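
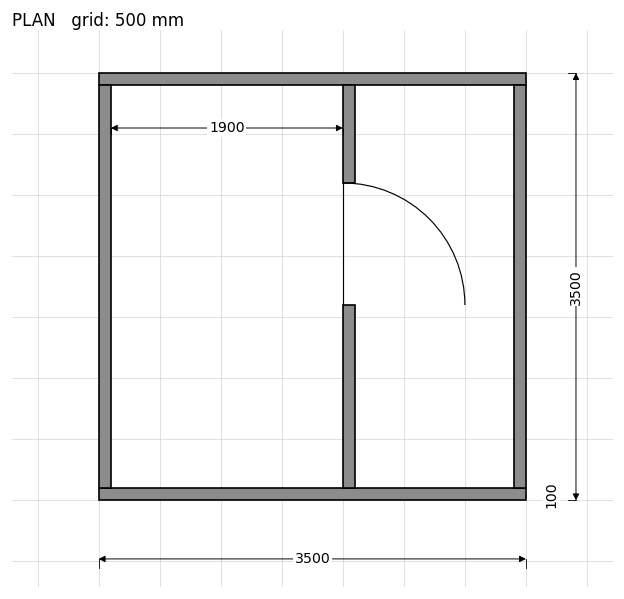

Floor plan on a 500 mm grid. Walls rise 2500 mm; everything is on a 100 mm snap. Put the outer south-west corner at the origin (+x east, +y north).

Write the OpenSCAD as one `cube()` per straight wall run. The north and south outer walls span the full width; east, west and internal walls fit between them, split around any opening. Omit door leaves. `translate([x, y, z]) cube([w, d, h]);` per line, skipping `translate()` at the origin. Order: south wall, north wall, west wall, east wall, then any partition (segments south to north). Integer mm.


cube([3500, 100, 2500]);
translate([0, 3400, 0]) cube([3500, 100, 2500]);
translate([0, 100, 0]) cube([100, 3300, 2500]);
translate([3400, 100, 0]) cube([100, 3300, 2500]);
translate([2000, 100, 0]) cube([100, 1500, 2500]);
translate([2000, 2600, 0]) cube([100, 800, 2500]);


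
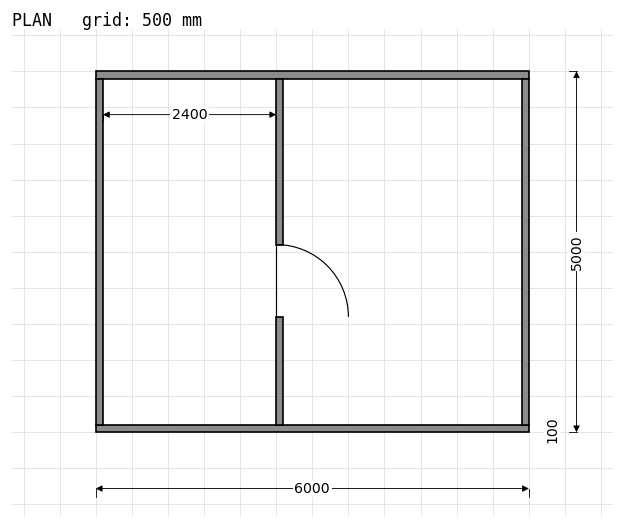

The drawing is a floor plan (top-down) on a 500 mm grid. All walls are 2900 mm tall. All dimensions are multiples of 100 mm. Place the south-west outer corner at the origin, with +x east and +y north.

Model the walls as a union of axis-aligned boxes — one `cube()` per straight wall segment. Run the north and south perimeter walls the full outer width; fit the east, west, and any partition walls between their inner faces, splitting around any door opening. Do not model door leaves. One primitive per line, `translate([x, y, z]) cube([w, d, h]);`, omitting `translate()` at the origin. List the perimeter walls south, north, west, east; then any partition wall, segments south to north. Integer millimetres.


cube([6000, 100, 2900]);
translate([0, 4900, 0]) cube([6000, 100, 2900]);
translate([0, 100, 0]) cube([100, 4800, 2900]);
translate([5900, 100, 0]) cube([100, 4800, 2900]);
translate([2500, 100, 0]) cube([100, 1500, 2900]);
translate([2500, 2600, 0]) cube([100, 2300, 2900]);


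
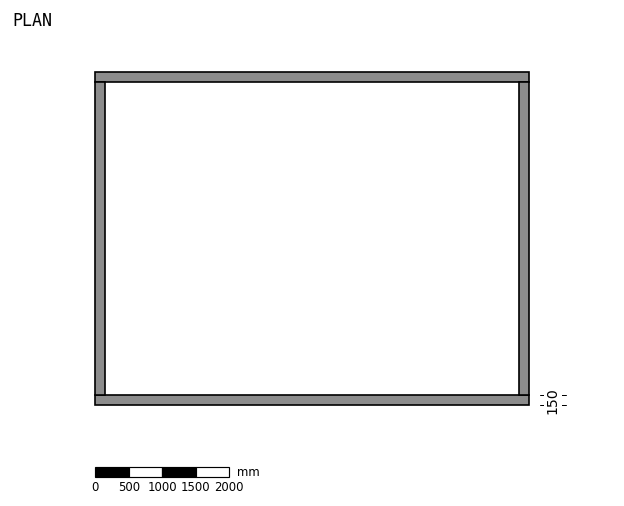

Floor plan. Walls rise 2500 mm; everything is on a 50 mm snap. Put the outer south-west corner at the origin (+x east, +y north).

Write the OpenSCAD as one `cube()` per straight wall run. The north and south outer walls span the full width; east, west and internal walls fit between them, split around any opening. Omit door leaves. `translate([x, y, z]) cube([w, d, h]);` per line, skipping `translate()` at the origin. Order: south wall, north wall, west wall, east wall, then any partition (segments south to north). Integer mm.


cube([6500, 150, 2500]);
translate([0, 4850, 0]) cube([6500, 150, 2500]);
translate([0, 150, 0]) cube([150, 4700, 2500]);
translate([6350, 150, 0]) cube([150, 4700, 2500]);


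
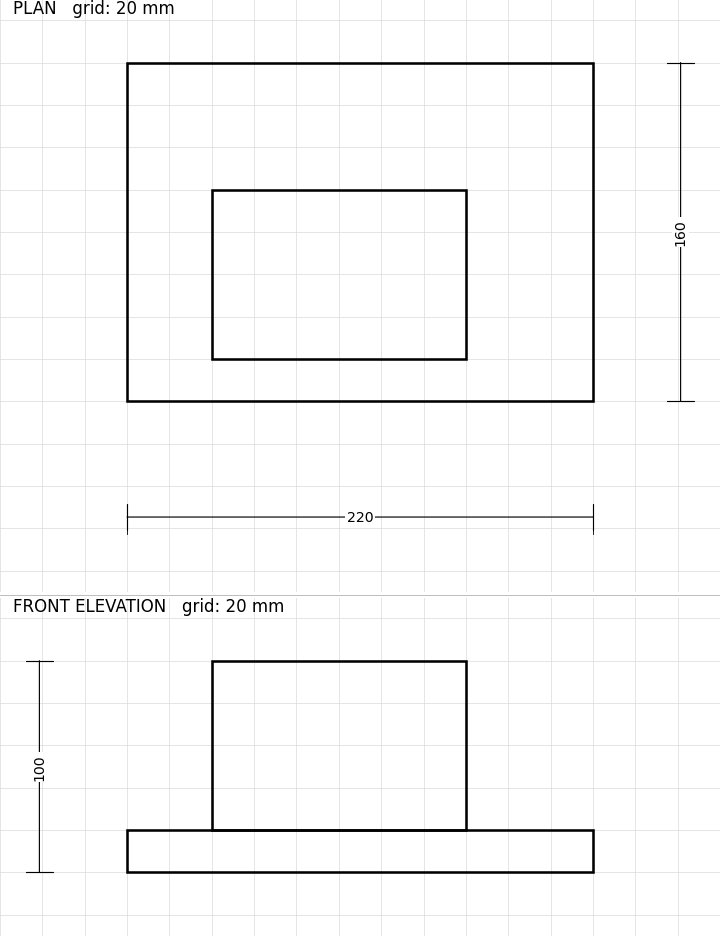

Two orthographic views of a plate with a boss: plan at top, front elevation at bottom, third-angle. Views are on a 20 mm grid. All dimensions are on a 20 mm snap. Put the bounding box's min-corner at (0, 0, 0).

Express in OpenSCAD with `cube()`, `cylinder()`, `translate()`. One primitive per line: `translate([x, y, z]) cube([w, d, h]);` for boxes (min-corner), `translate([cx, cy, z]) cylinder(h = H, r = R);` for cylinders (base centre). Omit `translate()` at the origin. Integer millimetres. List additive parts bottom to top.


cube([220, 160, 20]);
translate([40, 20, 20]) cube([120, 80, 80]);


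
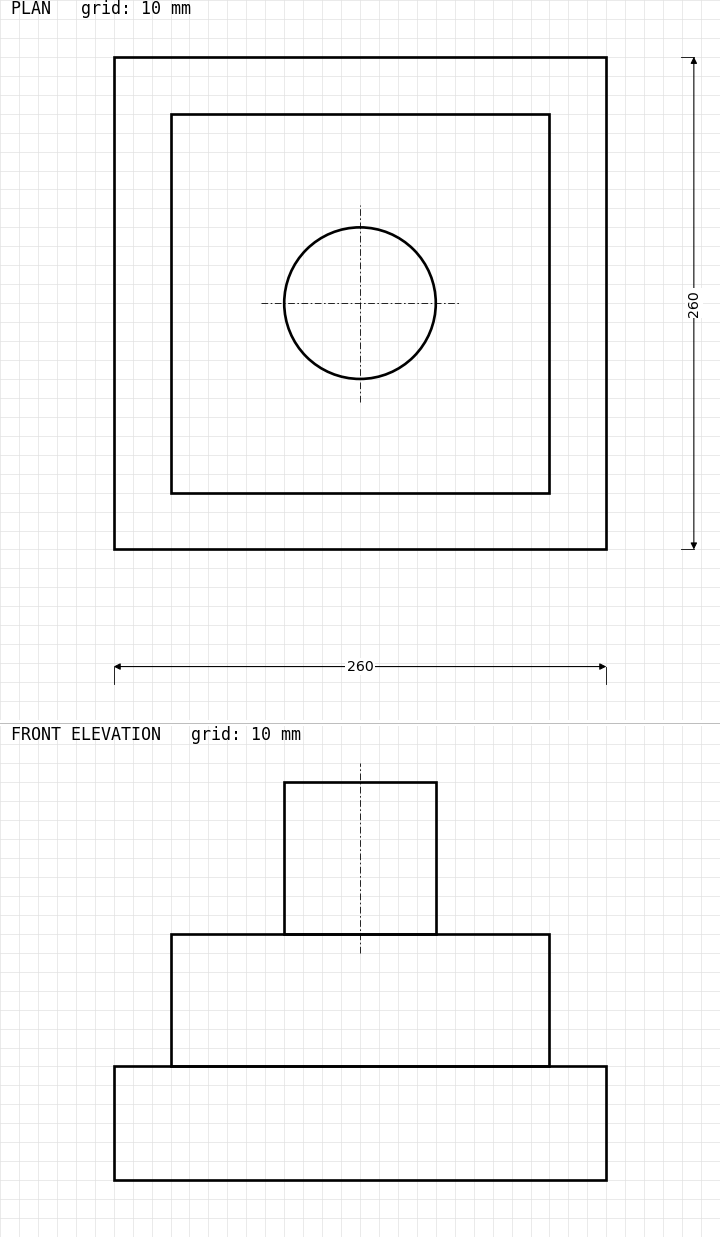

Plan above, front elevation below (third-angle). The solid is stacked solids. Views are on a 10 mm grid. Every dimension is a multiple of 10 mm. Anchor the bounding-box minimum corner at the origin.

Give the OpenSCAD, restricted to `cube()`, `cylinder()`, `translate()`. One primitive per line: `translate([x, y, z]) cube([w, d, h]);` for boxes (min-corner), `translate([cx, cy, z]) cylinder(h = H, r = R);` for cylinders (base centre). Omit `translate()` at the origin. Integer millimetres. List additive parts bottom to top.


cube([260, 260, 60]);
translate([30, 30, 60]) cube([200, 200, 70]);
translate([130, 130, 130]) cylinder(h = 80, r = 40);


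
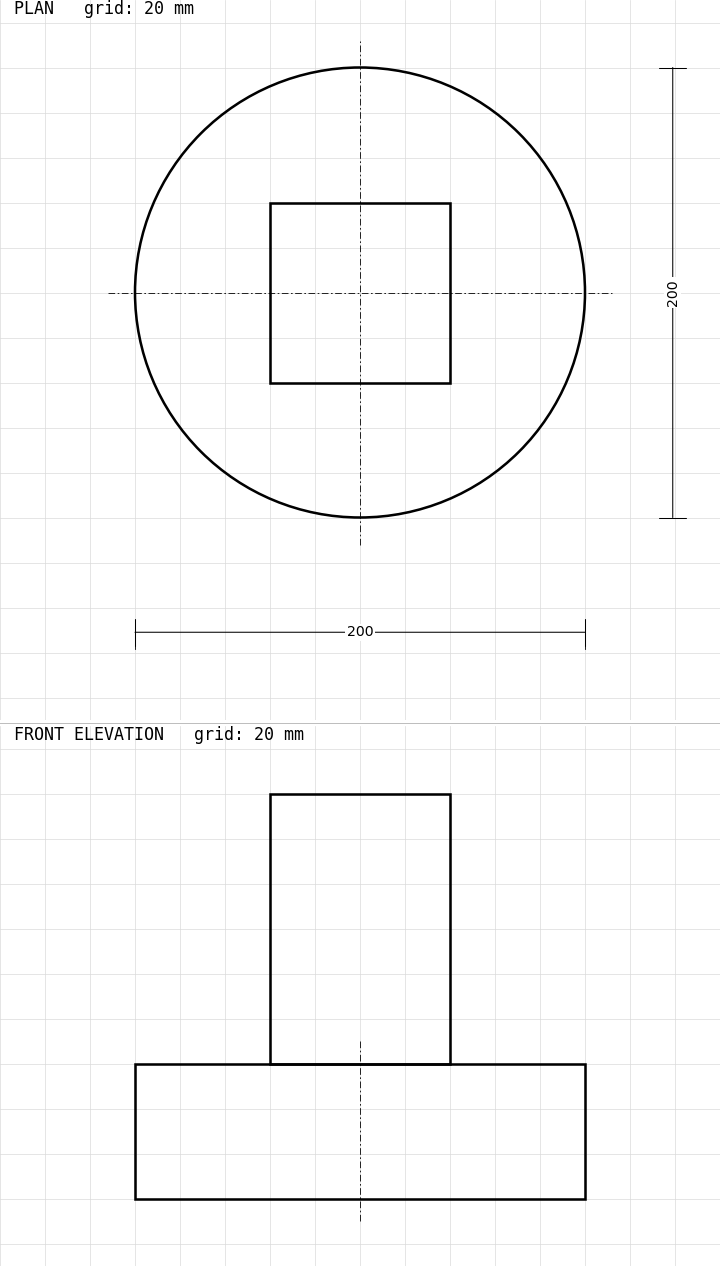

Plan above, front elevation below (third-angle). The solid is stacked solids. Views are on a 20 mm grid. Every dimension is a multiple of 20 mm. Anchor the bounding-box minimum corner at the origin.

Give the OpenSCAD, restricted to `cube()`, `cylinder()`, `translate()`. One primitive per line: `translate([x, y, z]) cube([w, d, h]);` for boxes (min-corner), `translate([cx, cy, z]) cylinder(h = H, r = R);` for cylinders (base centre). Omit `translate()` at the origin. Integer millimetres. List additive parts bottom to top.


translate([100, 100, 0]) cylinder(h = 60, r = 100);
translate([60, 60, 60]) cube([80, 80, 120]);


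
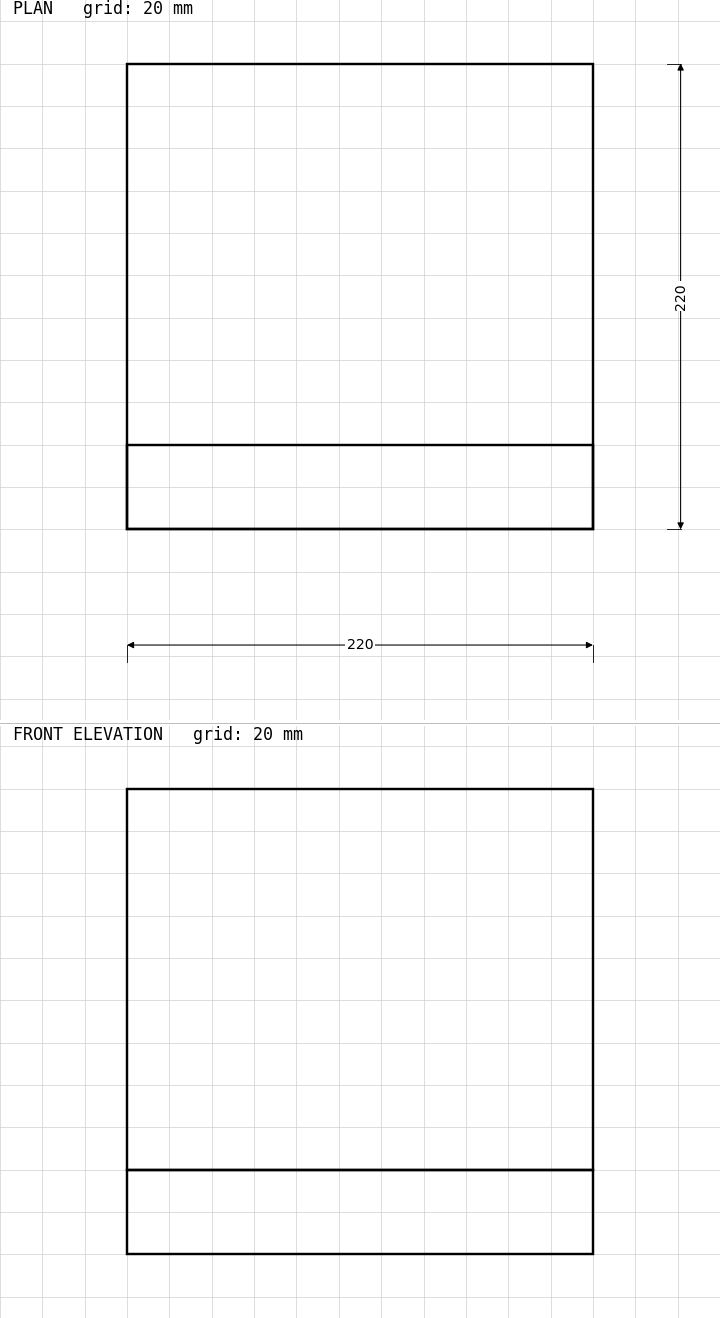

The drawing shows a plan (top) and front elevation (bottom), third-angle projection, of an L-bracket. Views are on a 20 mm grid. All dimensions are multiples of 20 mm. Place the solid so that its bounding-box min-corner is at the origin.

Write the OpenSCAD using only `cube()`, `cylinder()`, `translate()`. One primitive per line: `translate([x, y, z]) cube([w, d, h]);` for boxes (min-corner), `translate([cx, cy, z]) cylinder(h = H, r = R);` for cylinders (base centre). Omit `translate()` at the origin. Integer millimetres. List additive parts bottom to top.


cube([220, 220, 40]);
translate([0, 0, 40]) cube([220, 40, 180]);


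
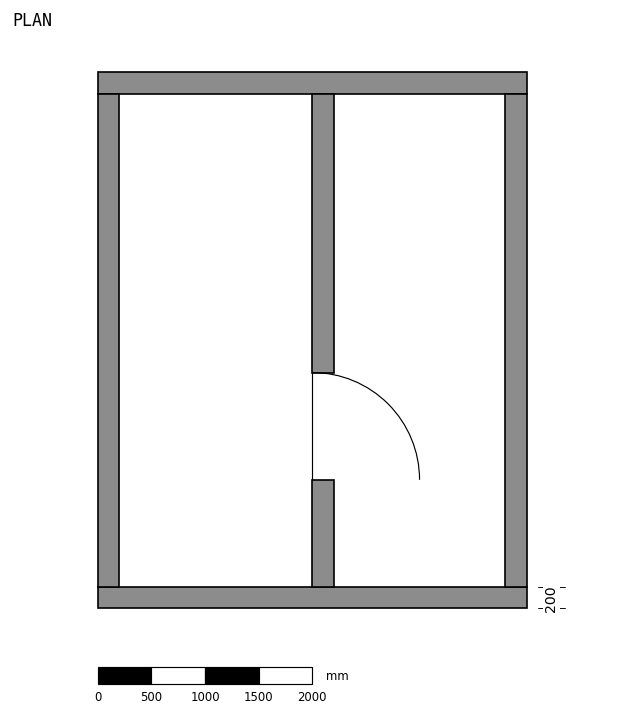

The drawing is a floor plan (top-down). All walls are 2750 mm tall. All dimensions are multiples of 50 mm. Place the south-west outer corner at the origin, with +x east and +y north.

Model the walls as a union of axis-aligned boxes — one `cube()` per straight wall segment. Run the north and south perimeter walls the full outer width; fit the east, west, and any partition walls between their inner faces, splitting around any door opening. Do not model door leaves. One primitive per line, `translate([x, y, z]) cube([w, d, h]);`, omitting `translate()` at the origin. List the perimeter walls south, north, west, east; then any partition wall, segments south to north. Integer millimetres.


cube([4000, 200, 2750]);
translate([0, 4800, 0]) cube([4000, 200, 2750]);
translate([0, 200, 0]) cube([200, 4600, 2750]);
translate([3800, 200, 0]) cube([200, 4600, 2750]);
translate([2000, 200, 0]) cube([200, 1000, 2750]);
translate([2000, 2200, 0]) cube([200, 2600, 2750]);


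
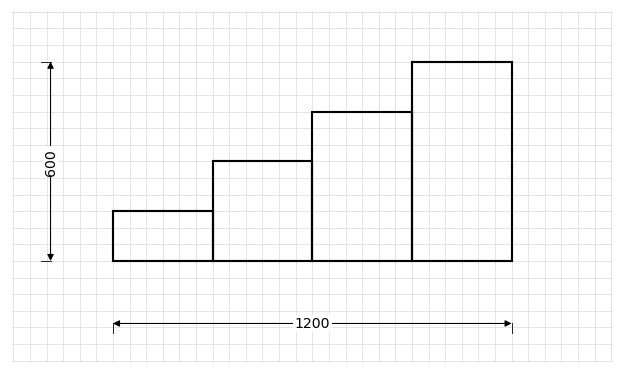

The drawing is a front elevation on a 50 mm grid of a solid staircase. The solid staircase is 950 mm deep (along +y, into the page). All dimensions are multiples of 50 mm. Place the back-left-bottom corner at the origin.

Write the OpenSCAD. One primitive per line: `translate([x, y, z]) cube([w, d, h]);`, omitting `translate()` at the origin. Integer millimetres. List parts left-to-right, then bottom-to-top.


cube([300, 950, 150]);
translate([300, 0, 0]) cube([300, 950, 300]);
translate([600, 0, 0]) cube([300, 950, 450]);
translate([900, 0, 0]) cube([300, 950, 600]);


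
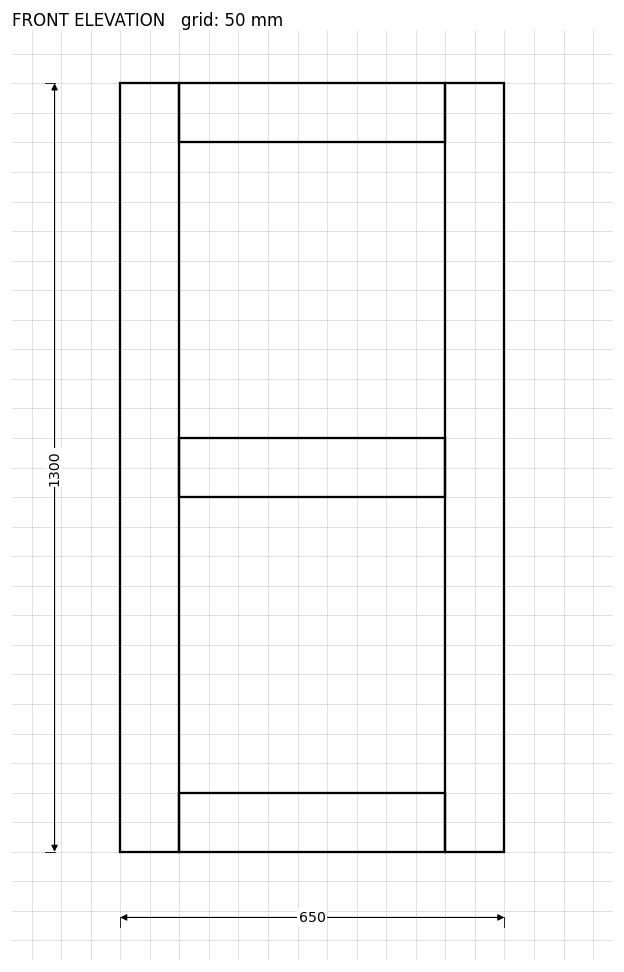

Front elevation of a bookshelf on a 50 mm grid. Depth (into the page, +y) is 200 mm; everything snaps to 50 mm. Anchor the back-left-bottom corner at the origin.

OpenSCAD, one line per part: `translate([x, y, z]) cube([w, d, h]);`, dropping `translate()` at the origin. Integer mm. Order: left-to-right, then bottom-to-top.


cube([100, 200, 1300]);
translate([100, 0, 0]) cube([450, 200, 100]);
translate([100, 0, 600]) cube([450, 200, 100]);
translate([100, 0, 1200]) cube([450, 200, 100]);
translate([550, 0, 0]) cube([100, 200, 1300]);


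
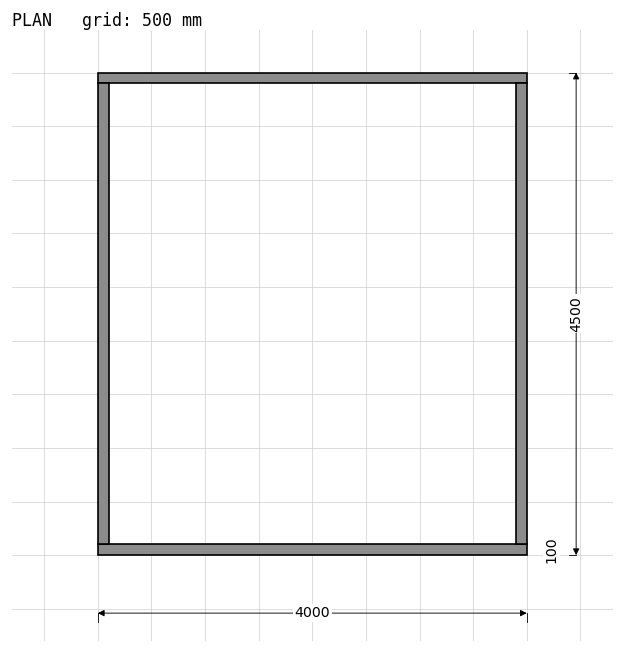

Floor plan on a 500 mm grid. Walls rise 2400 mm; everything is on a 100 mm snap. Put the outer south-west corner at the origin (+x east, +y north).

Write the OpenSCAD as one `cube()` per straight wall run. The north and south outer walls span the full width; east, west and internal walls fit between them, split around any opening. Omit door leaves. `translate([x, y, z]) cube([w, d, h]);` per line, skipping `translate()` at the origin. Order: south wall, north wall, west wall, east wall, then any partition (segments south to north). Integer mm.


cube([4000, 100, 2400]);
translate([0, 4400, 0]) cube([4000, 100, 2400]);
translate([0, 100, 0]) cube([100, 4300, 2400]);
translate([3900, 100, 0]) cube([100, 4300, 2400]);


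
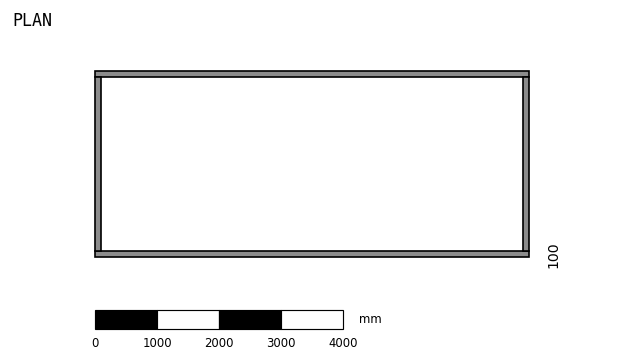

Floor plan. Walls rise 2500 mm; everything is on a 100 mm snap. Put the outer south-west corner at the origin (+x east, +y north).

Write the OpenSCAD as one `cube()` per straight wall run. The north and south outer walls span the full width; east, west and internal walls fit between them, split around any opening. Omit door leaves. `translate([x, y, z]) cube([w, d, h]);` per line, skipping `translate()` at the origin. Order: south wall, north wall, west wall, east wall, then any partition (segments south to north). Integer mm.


cube([7000, 100, 2500]);
translate([0, 2900, 0]) cube([7000, 100, 2500]);
translate([0, 100, 0]) cube([100, 2800, 2500]);
translate([6900, 100, 0]) cube([100, 2800, 2500]);


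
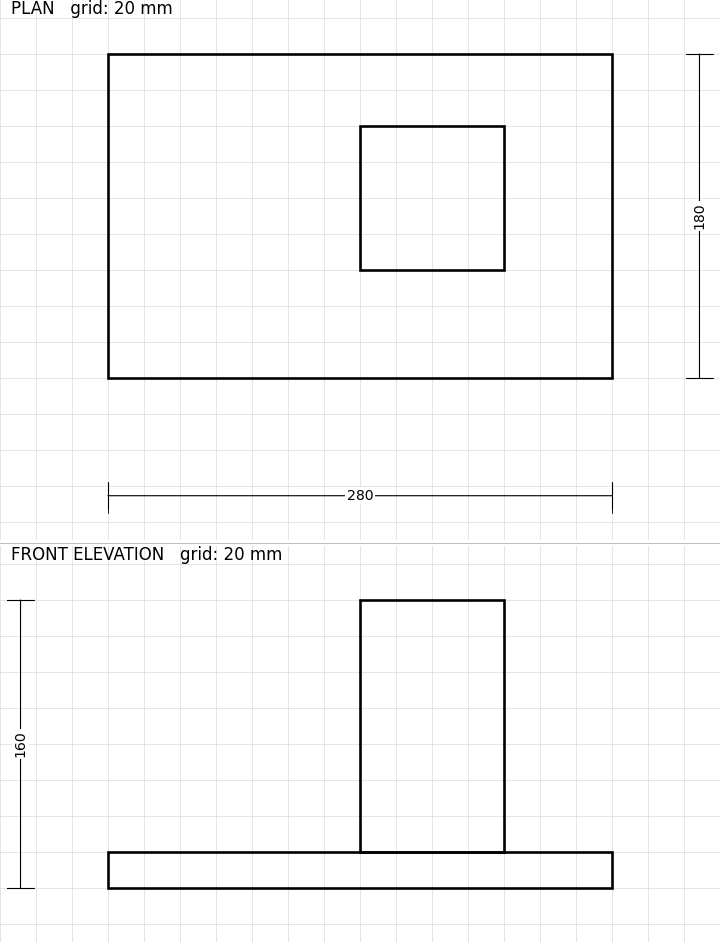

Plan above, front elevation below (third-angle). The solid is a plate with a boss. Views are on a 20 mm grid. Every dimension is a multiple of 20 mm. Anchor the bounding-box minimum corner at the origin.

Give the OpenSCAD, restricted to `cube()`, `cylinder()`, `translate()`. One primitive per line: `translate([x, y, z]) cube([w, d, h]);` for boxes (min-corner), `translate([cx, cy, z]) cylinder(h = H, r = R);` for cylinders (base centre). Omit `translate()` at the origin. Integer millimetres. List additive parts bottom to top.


cube([280, 180, 20]);
translate([140, 60, 20]) cube([80, 80, 140]);


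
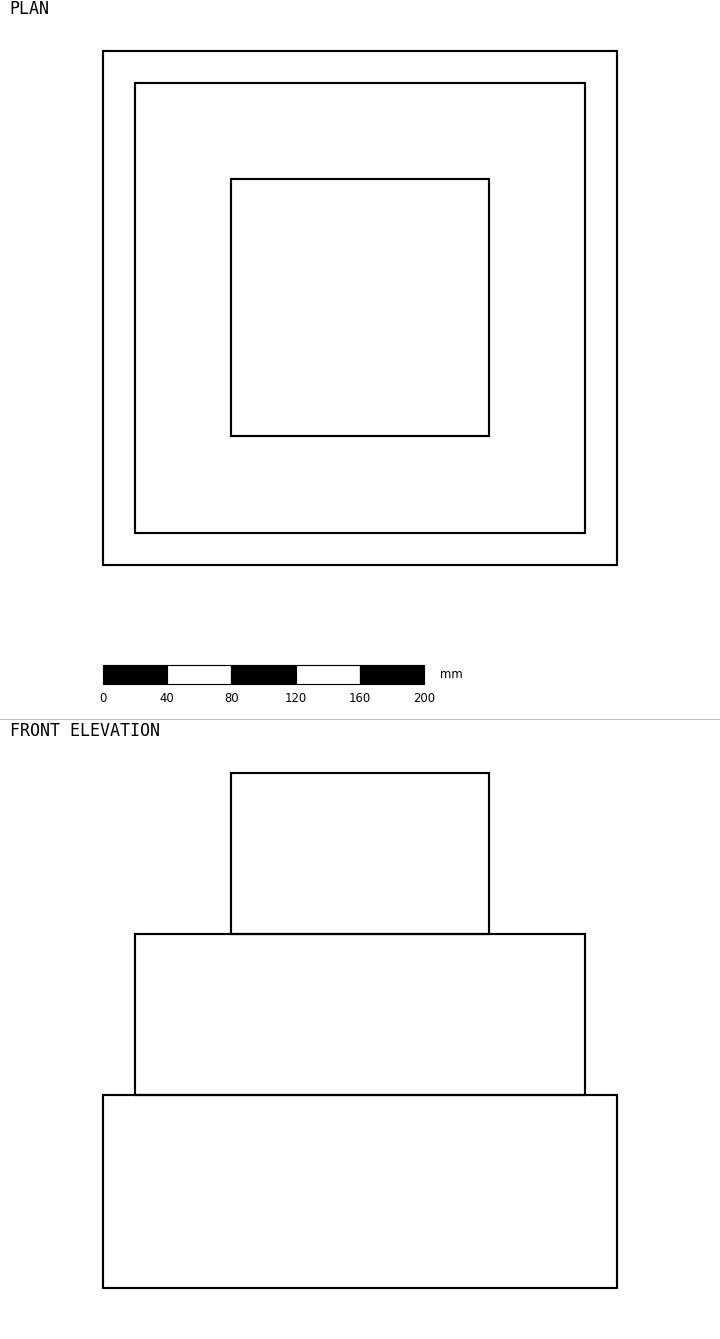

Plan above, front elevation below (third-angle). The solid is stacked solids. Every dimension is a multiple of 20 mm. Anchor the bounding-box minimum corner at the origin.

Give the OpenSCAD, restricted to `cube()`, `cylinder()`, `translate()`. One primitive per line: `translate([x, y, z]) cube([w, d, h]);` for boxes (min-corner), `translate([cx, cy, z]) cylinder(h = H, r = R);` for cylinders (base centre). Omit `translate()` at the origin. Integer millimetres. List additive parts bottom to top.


cube([320, 320, 120]);
translate([20, 20, 120]) cube([280, 280, 100]);
translate([80, 80, 220]) cube([160, 160, 100]);


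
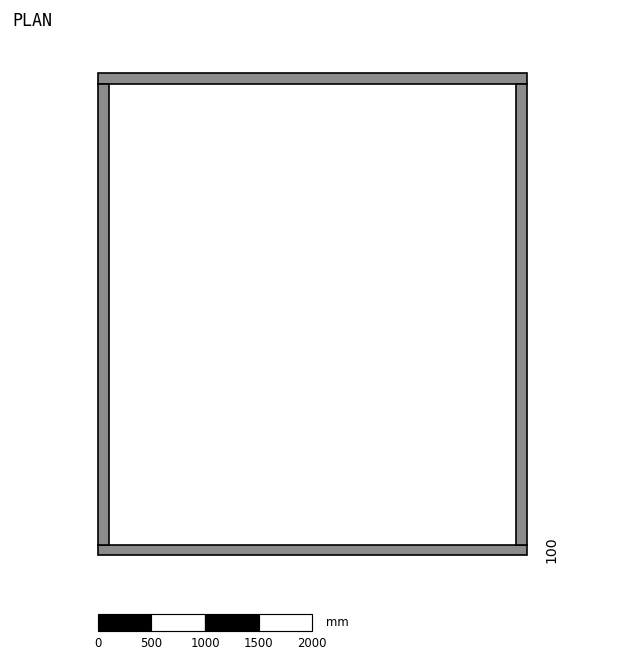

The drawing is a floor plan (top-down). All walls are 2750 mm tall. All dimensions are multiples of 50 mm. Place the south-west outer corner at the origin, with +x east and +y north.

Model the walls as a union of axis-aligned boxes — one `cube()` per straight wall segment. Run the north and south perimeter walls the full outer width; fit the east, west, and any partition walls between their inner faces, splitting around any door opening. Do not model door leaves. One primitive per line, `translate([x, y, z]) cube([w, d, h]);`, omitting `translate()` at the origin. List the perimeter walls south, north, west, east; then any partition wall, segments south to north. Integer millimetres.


cube([4000, 100, 2750]);
translate([0, 4400, 0]) cube([4000, 100, 2750]);
translate([0, 100, 0]) cube([100, 4300, 2750]);
translate([3900, 100, 0]) cube([100, 4300, 2750]);


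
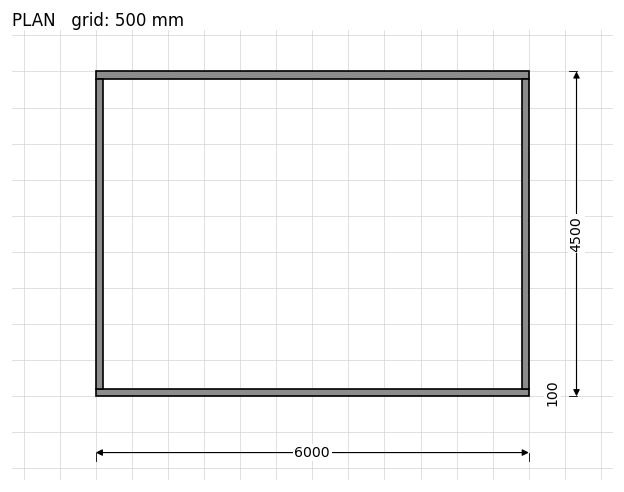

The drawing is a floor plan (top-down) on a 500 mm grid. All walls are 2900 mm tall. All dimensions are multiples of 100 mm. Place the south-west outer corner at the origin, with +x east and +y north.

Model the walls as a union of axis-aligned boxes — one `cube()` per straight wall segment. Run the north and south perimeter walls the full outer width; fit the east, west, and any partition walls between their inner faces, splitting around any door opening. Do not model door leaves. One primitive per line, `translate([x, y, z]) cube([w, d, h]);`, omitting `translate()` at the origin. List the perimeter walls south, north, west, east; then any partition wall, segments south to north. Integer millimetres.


cube([6000, 100, 2900]);
translate([0, 4400, 0]) cube([6000, 100, 2900]);
translate([0, 100, 0]) cube([100, 4300, 2900]);
translate([5900, 100, 0]) cube([100, 4300, 2900]);


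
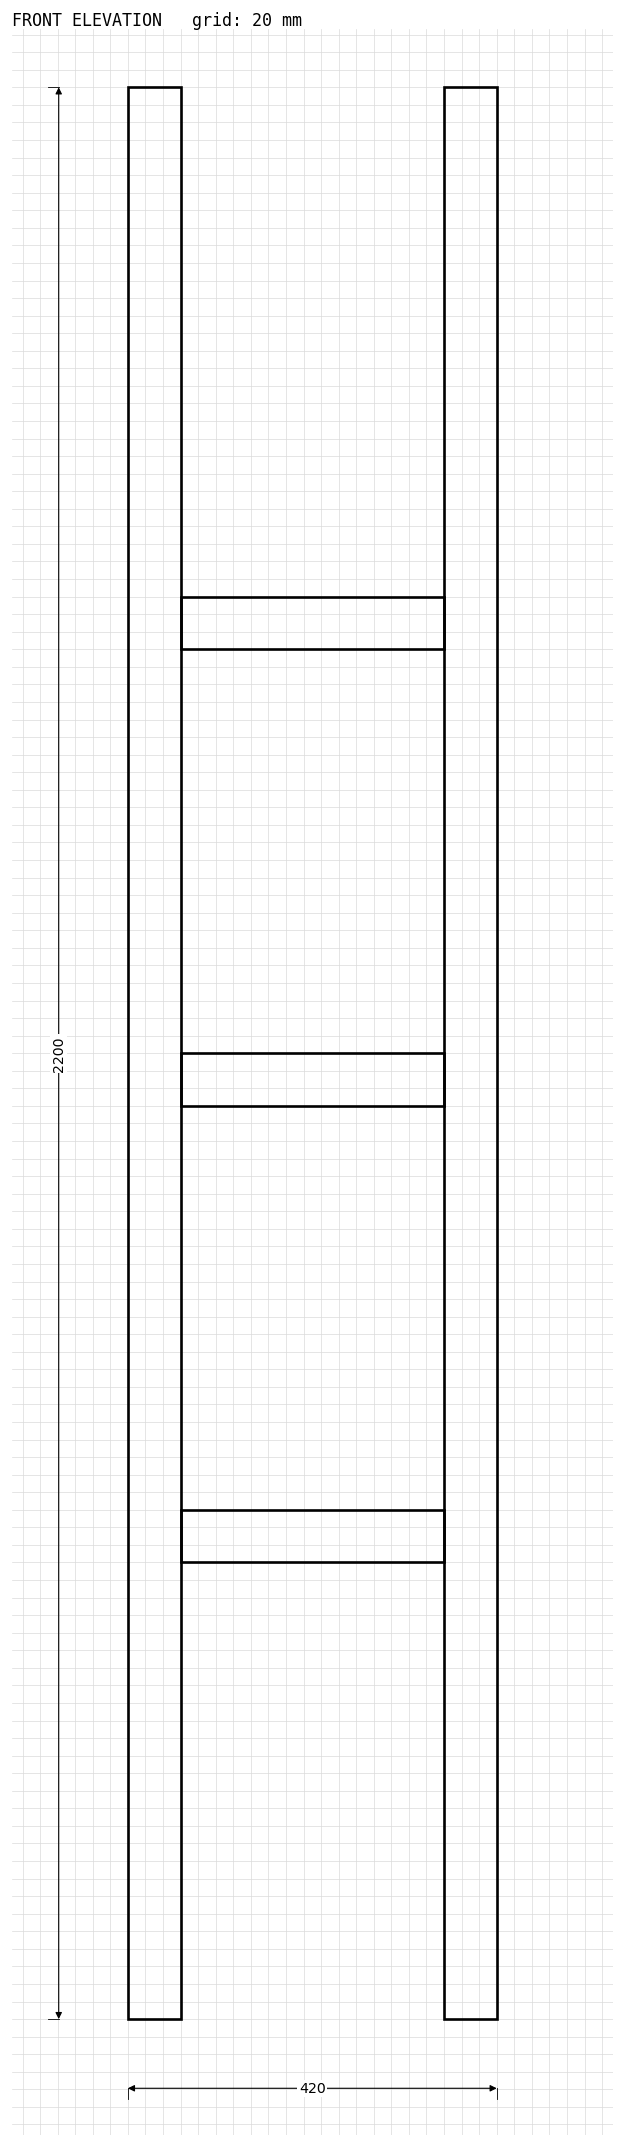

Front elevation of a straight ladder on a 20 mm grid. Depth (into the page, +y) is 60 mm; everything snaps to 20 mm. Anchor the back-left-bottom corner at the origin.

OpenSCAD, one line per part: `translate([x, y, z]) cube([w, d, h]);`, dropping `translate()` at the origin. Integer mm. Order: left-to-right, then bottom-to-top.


cube([60, 60, 2200]);
translate([60, 0, 520]) cube([300, 60, 60]);
translate([60, 0, 1040]) cube([300, 60, 60]);
translate([60, 0, 1560]) cube([300, 60, 60]);
translate([360, 0, 0]) cube([60, 60, 2200]);


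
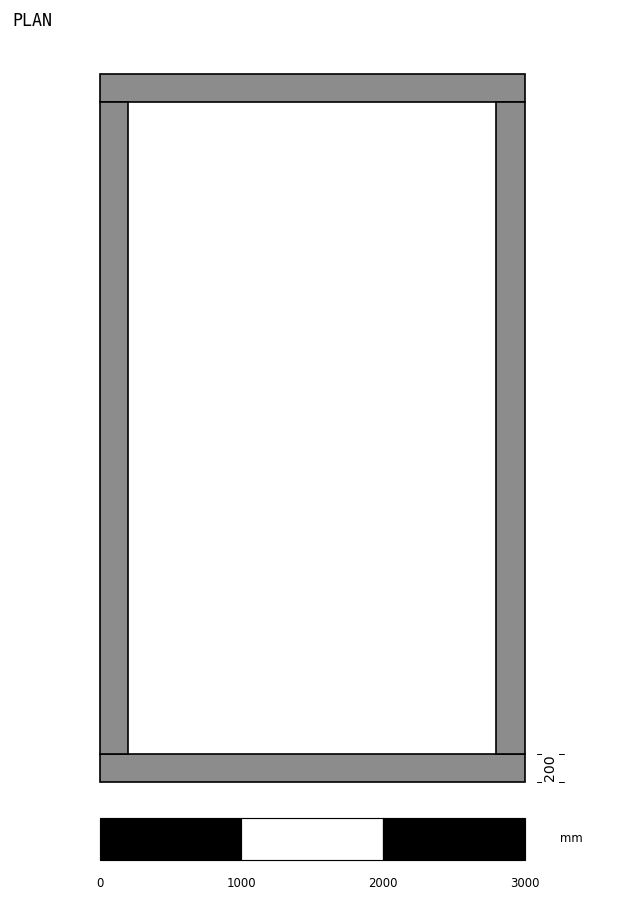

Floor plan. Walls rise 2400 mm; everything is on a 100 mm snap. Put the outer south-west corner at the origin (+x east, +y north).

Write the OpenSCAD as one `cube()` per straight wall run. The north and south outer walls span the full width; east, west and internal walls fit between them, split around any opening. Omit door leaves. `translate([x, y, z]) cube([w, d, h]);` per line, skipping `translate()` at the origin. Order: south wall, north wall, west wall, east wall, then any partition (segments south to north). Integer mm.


cube([3000, 200, 2400]);
translate([0, 4800, 0]) cube([3000, 200, 2400]);
translate([0, 200, 0]) cube([200, 4600, 2400]);
translate([2800, 200, 0]) cube([200, 4600, 2400]);


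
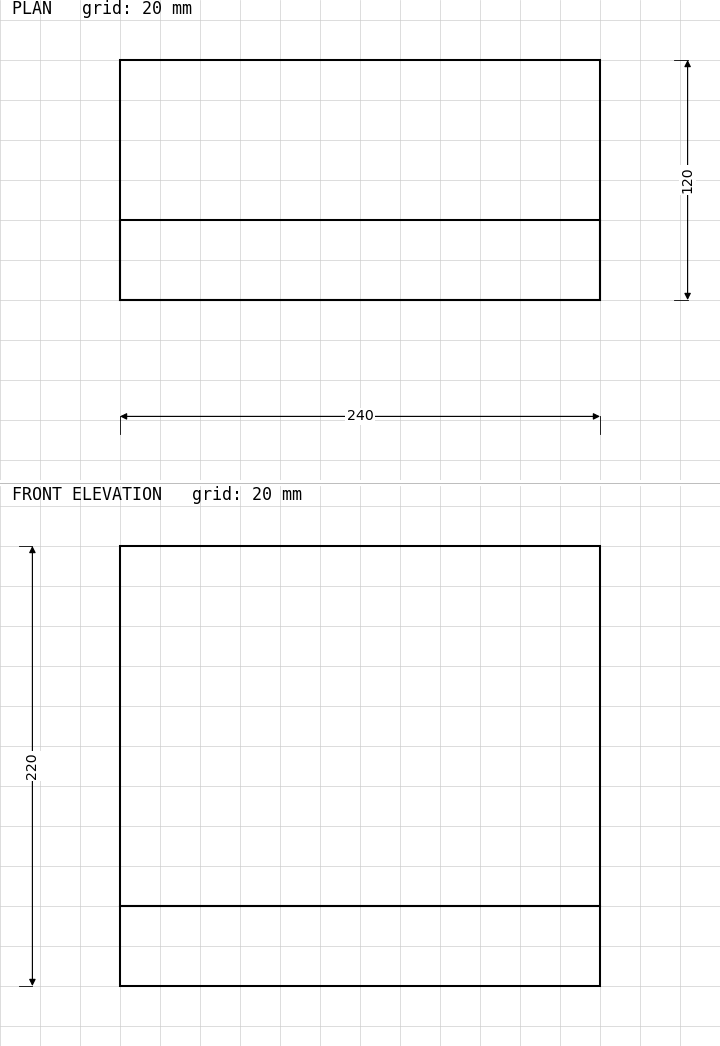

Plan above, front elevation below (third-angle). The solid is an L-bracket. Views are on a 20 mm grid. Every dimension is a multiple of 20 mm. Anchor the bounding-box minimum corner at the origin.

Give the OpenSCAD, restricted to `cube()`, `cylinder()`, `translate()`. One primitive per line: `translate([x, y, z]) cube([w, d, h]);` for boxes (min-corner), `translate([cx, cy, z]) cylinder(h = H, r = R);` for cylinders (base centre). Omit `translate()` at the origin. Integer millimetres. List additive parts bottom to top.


cube([240, 120, 40]);
translate([0, 0, 40]) cube([240, 40, 180]);


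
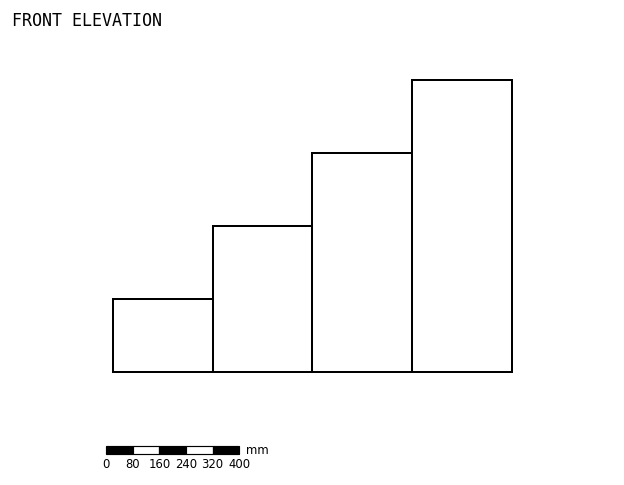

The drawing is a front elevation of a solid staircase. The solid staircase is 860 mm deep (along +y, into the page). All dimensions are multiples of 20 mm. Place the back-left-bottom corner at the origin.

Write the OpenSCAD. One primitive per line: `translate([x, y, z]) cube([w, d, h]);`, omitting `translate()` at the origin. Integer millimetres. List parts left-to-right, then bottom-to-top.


cube([300, 860, 220]);
translate([300, 0, 0]) cube([300, 860, 440]);
translate([600, 0, 0]) cube([300, 860, 660]);
translate([900, 0, 0]) cube([300, 860, 880]);


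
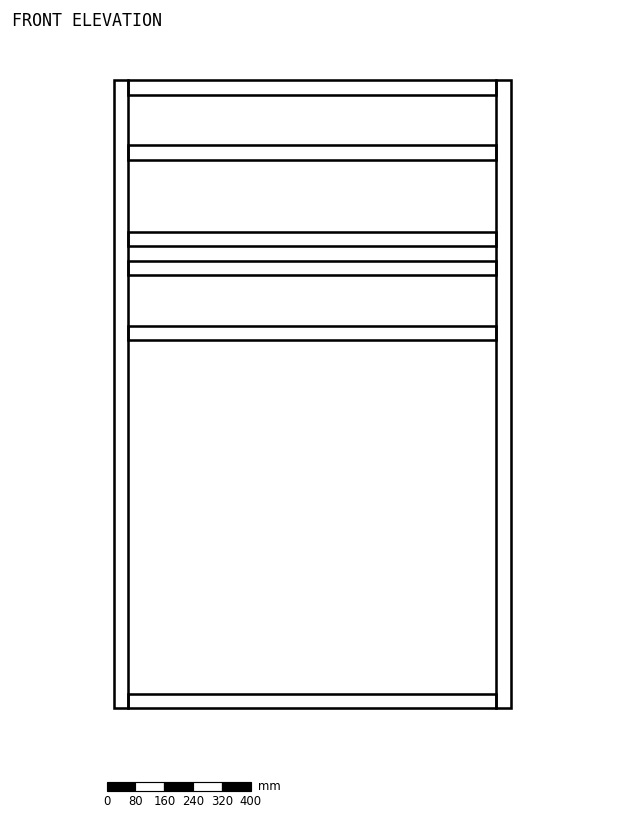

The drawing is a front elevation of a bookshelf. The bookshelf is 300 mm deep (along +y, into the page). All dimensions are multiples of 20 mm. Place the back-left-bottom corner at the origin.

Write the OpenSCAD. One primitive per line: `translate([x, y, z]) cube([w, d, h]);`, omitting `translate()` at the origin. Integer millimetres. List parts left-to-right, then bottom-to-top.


cube([40, 300, 1740]);
translate([40, 0, 0]) cube([1020, 300, 40]);
translate([40, 0, 1020]) cube([1020, 300, 40]);
translate([40, 0, 1200]) cube([1020, 300, 40]);
translate([40, 0, 1280]) cube([1020, 300, 40]);
translate([40, 0, 1520]) cube([1020, 300, 40]);
translate([40, 0, 1700]) cube([1020, 300, 40]);
translate([1060, 0, 0]) cube([40, 300, 1740]);


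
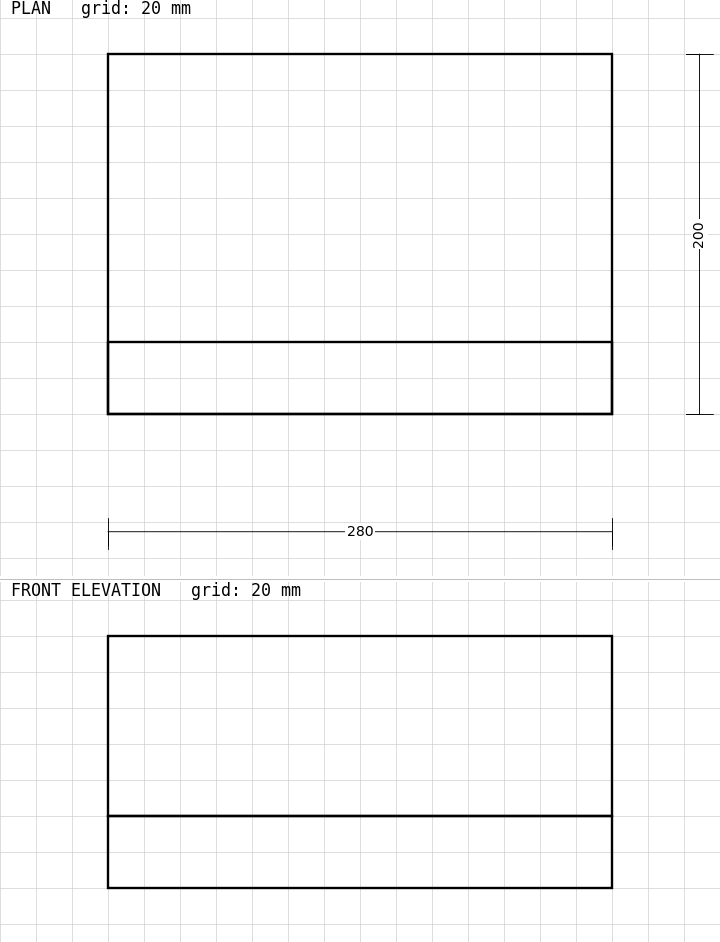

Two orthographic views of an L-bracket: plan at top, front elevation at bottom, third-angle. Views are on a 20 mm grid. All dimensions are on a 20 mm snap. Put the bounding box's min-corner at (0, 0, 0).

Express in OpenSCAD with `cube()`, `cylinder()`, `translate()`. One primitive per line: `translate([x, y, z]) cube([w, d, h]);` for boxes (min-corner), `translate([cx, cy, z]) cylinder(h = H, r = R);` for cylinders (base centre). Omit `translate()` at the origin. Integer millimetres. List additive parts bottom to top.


cube([280, 200, 40]);
translate([0, 0, 40]) cube([280, 40, 100]);


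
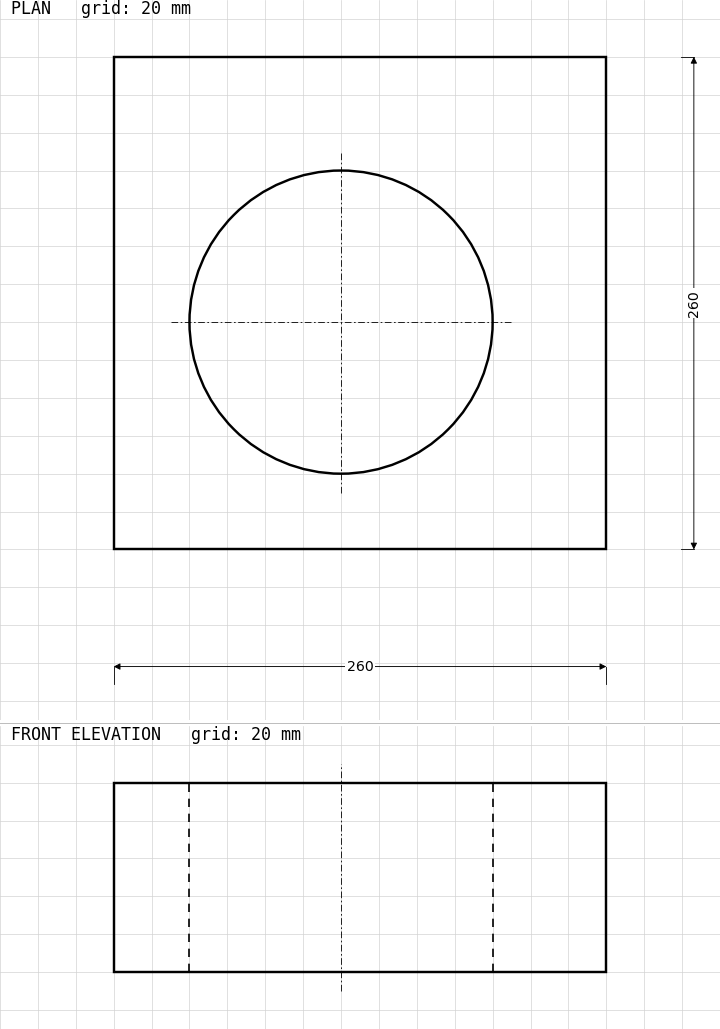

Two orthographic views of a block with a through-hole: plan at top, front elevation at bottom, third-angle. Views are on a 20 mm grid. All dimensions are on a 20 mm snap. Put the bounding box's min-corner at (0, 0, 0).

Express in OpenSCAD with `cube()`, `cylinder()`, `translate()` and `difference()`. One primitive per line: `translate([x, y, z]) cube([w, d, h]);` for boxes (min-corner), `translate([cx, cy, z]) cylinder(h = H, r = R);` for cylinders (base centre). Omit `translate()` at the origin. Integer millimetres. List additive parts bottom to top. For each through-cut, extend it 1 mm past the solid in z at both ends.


difference() {
  cube([260, 260, 100]);
  translate([120, 120, -1]) cylinder(h = 102, r = 80);
}


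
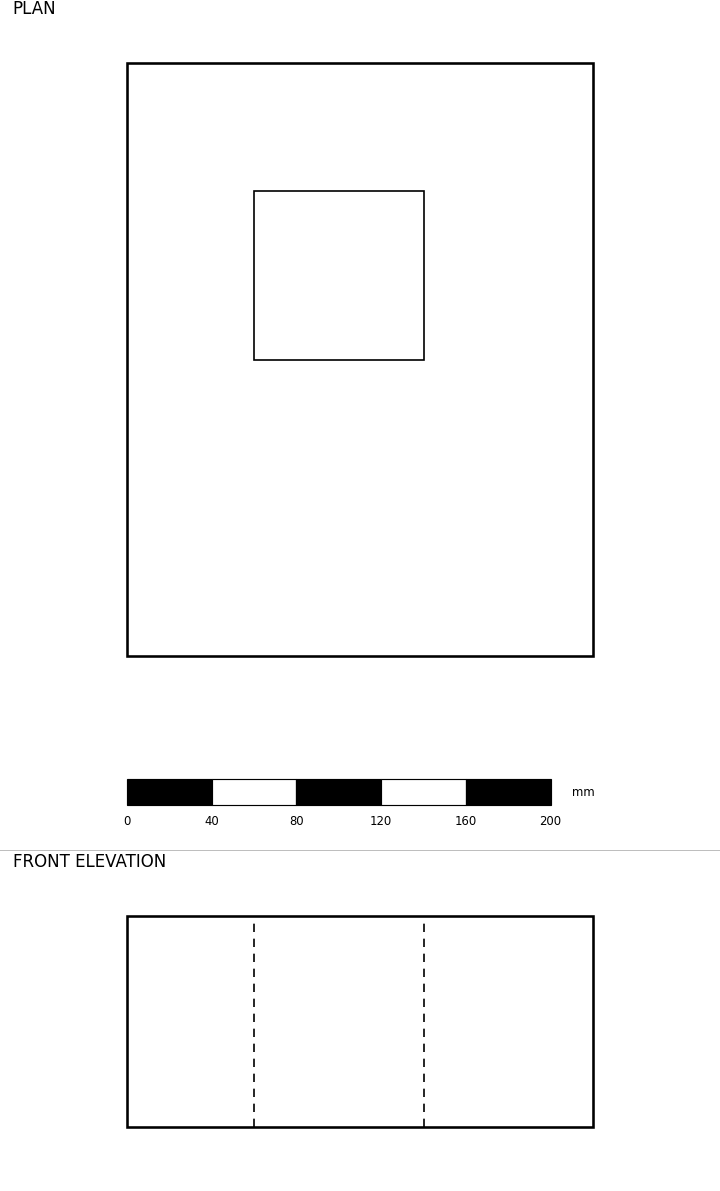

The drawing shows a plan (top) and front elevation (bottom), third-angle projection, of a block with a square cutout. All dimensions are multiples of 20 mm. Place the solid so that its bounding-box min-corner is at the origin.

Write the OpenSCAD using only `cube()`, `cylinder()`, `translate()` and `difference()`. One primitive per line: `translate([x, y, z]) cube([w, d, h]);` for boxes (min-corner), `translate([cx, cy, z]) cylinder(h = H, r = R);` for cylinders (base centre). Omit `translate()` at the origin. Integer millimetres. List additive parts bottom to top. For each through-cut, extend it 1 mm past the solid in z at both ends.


difference() {
  cube([220, 280, 100]);
  translate([60, 140, -1]) cube([80, 80, 102]);
}


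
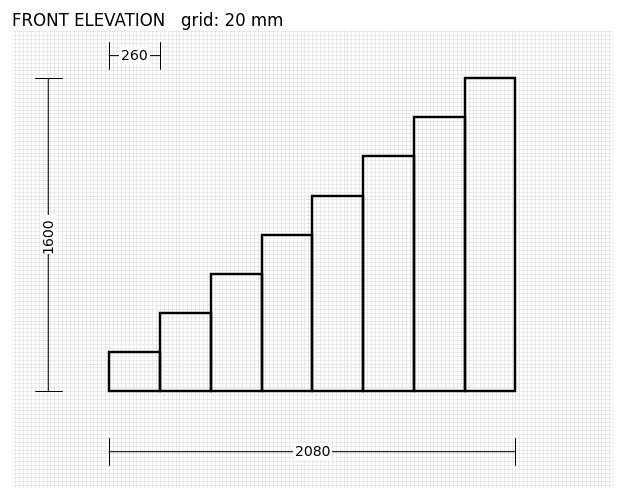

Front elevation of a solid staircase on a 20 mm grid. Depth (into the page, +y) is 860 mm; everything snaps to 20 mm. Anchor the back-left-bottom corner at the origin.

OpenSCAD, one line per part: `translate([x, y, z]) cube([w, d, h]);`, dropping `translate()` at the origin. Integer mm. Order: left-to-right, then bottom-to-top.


cube([260, 860, 200]);
translate([260, 0, 0]) cube([260, 860, 400]);
translate([520, 0, 0]) cube([260, 860, 600]);
translate([780, 0, 0]) cube([260, 860, 800]);
translate([1040, 0, 0]) cube([260, 860, 1000]);
translate([1300, 0, 0]) cube([260, 860, 1200]);
translate([1560, 0, 0]) cube([260, 860, 1400]);
translate([1820, 0, 0]) cube([260, 860, 1600]);


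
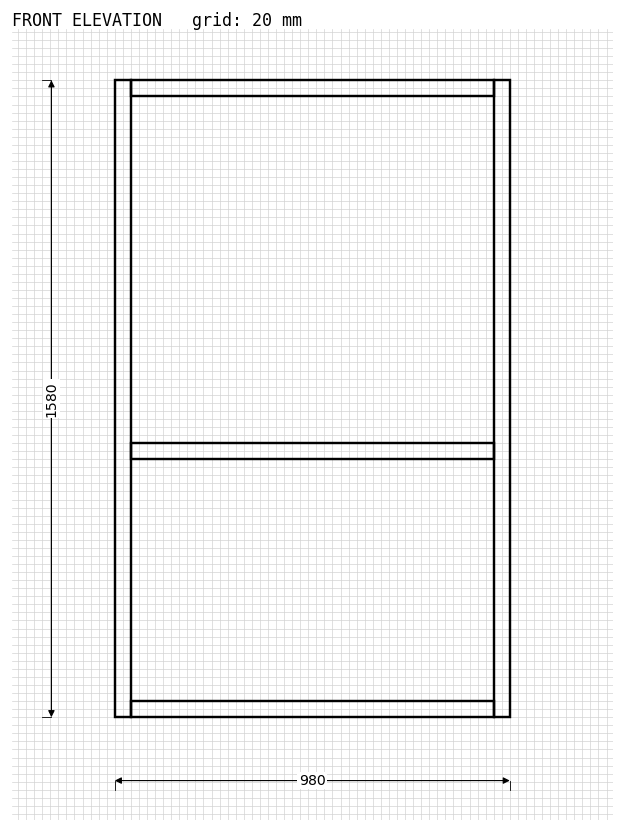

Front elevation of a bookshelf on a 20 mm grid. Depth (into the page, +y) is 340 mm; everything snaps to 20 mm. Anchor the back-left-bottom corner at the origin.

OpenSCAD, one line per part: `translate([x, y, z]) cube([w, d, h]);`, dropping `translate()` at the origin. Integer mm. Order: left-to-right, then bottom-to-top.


cube([40, 340, 1580]);
translate([40, 0, 0]) cube([900, 340, 40]);
translate([40, 0, 640]) cube([900, 340, 40]);
translate([40, 0, 1540]) cube([900, 340, 40]);
translate([940, 0, 0]) cube([40, 340, 1580]);


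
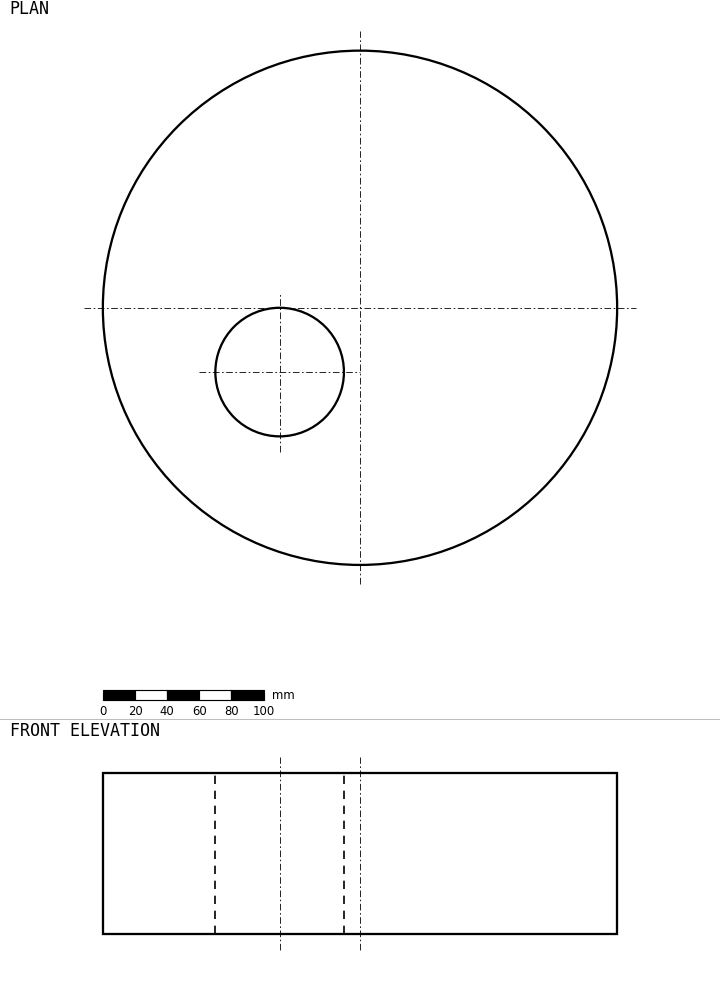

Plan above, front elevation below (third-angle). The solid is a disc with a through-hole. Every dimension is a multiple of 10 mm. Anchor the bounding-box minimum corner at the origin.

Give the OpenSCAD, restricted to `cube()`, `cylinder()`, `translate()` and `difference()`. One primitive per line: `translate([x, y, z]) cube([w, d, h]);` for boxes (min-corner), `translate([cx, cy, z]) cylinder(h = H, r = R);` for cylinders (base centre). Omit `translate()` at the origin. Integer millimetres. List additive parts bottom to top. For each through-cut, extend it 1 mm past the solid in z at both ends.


difference() {
  translate([160, 160, 0]) cylinder(h = 100, r = 160);
  translate([110, 120, -1]) cylinder(h = 102, r = 40);
}


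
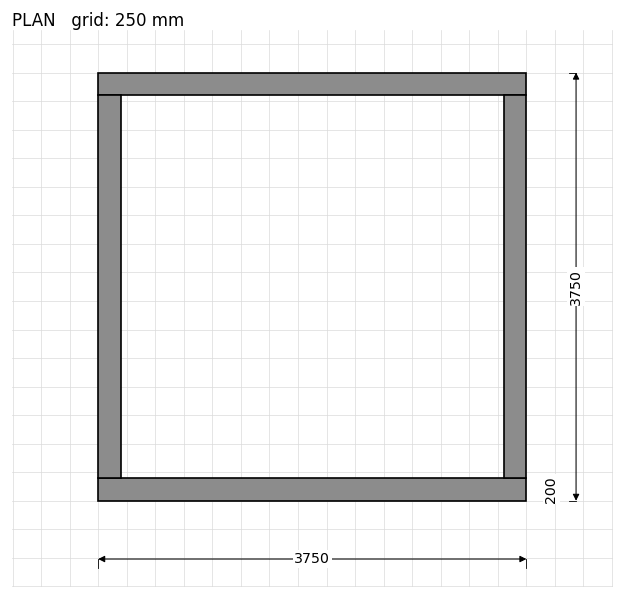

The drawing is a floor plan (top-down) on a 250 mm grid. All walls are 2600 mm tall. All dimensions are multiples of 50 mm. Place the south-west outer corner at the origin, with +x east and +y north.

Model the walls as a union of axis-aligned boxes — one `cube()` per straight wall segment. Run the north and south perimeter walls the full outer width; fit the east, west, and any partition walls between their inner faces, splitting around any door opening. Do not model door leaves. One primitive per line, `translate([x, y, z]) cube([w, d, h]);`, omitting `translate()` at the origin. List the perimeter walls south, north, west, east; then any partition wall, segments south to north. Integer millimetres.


cube([3750, 200, 2600]);
translate([0, 3550, 0]) cube([3750, 200, 2600]);
translate([0, 200, 0]) cube([200, 3350, 2600]);
translate([3550, 200, 0]) cube([200, 3350, 2600]);


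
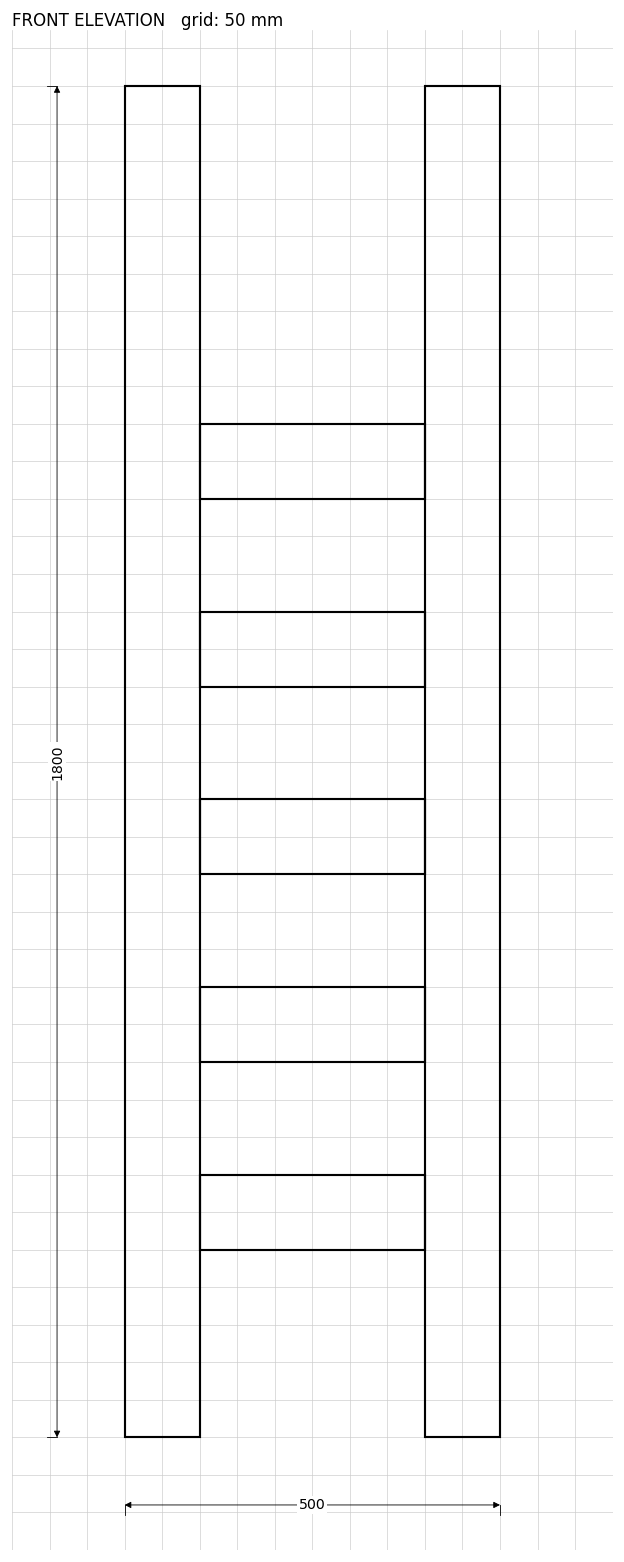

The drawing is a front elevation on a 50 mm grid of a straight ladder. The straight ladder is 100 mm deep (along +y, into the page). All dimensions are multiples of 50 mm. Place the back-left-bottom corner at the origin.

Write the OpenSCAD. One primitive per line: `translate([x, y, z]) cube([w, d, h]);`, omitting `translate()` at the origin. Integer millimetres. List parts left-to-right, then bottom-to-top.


cube([100, 100, 1800]);
translate([100, 0, 250]) cube([300, 100, 100]);
translate([100, 0, 500]) cube([300, 100, 100]);
translate([100, 0, 750]) cube([300, 100, 100]);
translate([100, 0, 1000]) cube([300, 100, 100]);
translate([100, 0, 1250]) cube([300, 100, 100]);
translate([400, 0, 0]) cube([100, 100, 1800]);


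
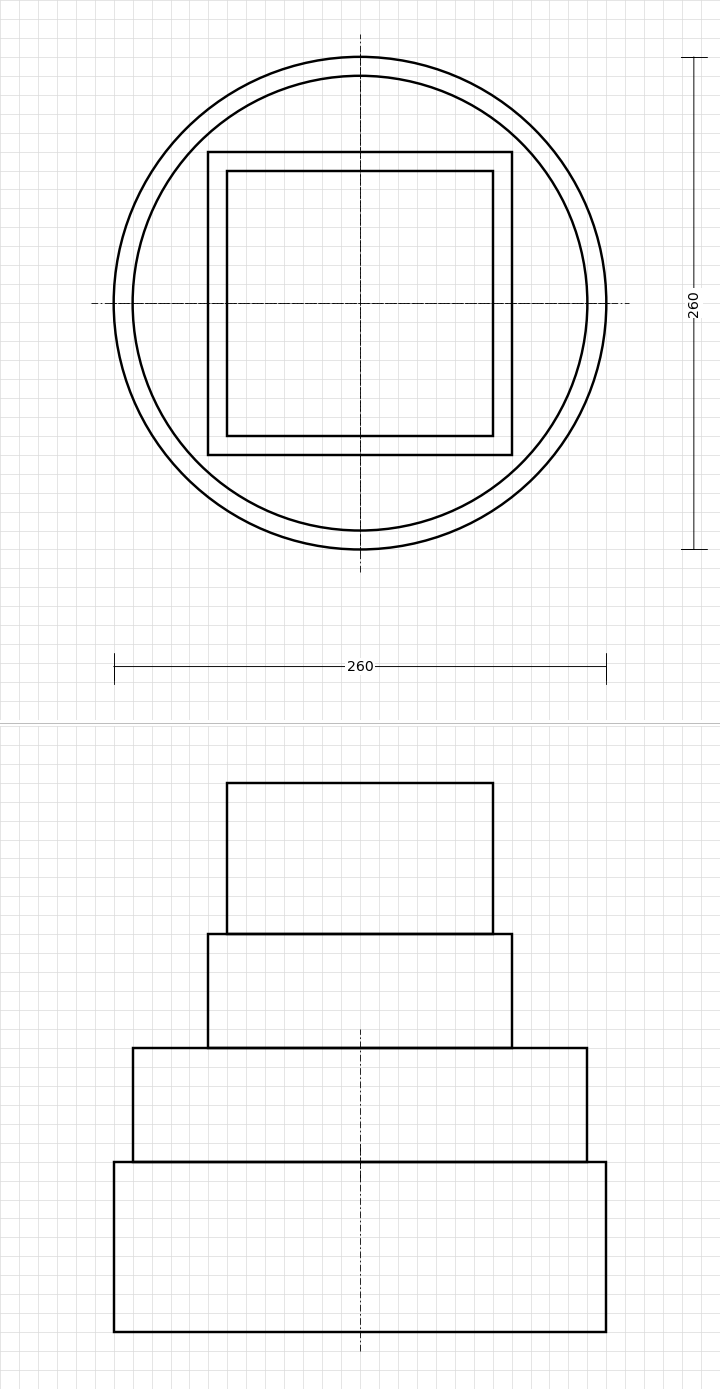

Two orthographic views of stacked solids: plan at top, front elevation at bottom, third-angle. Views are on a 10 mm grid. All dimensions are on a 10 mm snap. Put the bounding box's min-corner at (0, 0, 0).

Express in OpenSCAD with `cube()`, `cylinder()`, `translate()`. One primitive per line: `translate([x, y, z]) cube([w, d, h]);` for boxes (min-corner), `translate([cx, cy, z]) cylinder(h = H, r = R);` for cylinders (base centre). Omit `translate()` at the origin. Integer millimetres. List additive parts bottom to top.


translate([130, 130, 0]) cylinder(h = 90, r = 130);
translate([130, 130, 90]) cylinder(h = 60, r = 120);
translate([50, 50, 150]) cube([160, 160, 60]);
translate([60, 60, 210]) cube([140, 140, 80]);


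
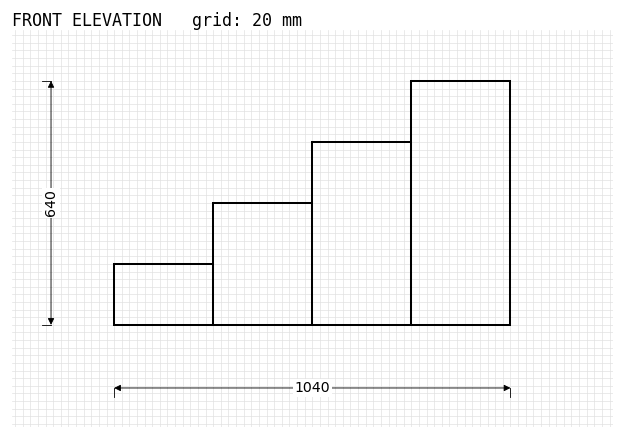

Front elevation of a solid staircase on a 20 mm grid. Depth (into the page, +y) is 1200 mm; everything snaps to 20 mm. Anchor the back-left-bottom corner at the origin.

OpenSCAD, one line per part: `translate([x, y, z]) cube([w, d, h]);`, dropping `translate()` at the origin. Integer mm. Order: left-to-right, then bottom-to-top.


cube([260, 1200, 160]);
translate([260, 0, 0]) cube([260, 1200, 320]);
translate([520, 0, 0]) cube([260, 1200, 480]);
translate([780, 0, 0]) cube([260, 1200, 640]);


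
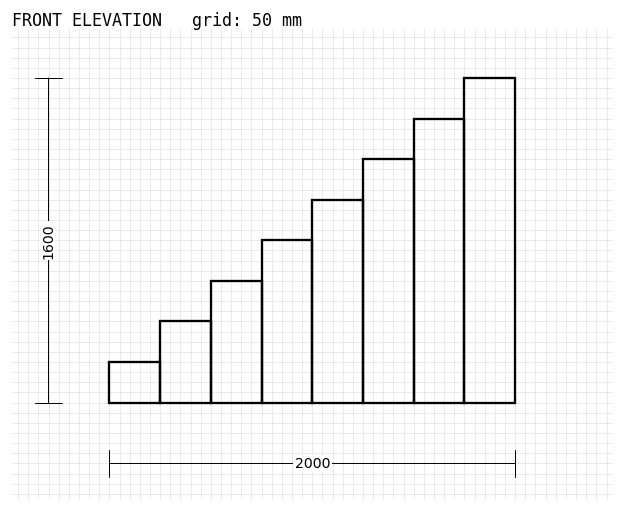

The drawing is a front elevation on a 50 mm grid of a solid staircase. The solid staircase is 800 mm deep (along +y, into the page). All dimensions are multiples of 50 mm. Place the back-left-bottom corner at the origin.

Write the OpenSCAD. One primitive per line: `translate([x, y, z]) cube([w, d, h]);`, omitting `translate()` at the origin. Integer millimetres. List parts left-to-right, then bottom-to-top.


cube([250, 800, 200]);
translate([250, 0, 0]) cube([250, 800, 400]);
translate([500, 0, 0]) cube([250, 800, 600]);
translate([750, 0, 0]) cube([250, 800, 800]);
translate([1000, 0, 0]) cube([250, 800, 1000]);
translate([1250, 0, 0]) cube([250, 800, 1200]);
translate([1500, 0, 0]) cube([250, 800, 1400]);
translate([1750, 0, 0]) cube([250, 800, 1600]);


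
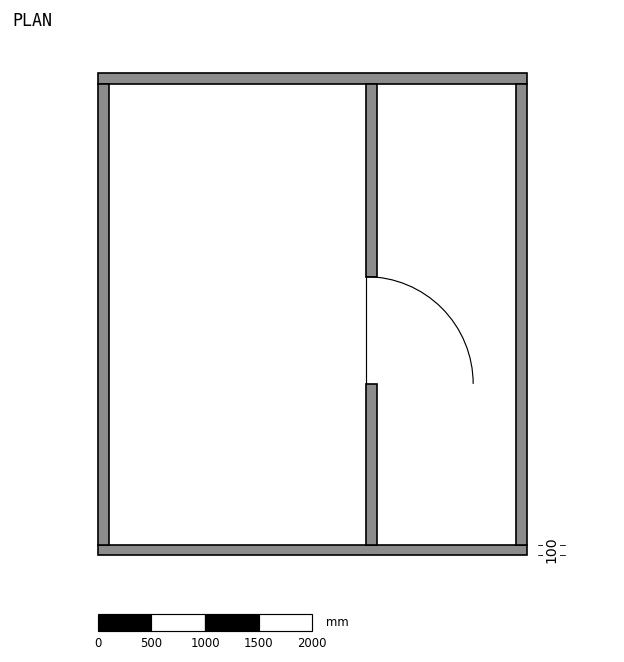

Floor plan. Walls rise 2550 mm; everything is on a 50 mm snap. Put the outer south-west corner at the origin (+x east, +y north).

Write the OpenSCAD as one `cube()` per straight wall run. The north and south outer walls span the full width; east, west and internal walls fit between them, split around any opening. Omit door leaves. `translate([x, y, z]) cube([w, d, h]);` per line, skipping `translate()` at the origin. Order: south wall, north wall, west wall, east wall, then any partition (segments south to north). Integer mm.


cube([4000, 100, 2550]);
translate([0, 4400, 0]) cube([4000, 100, 2550]);
translate([0, 100, 0]) cube([100, 4300, 2550]);
translate([3900, 100, 0]) cube([100, 4300, 2550]);
translate([2500, 100, 0]) cube([100, 1500, 2550]);
translate([2500, 2600, 0]) cube([100, 1800, 2550]);


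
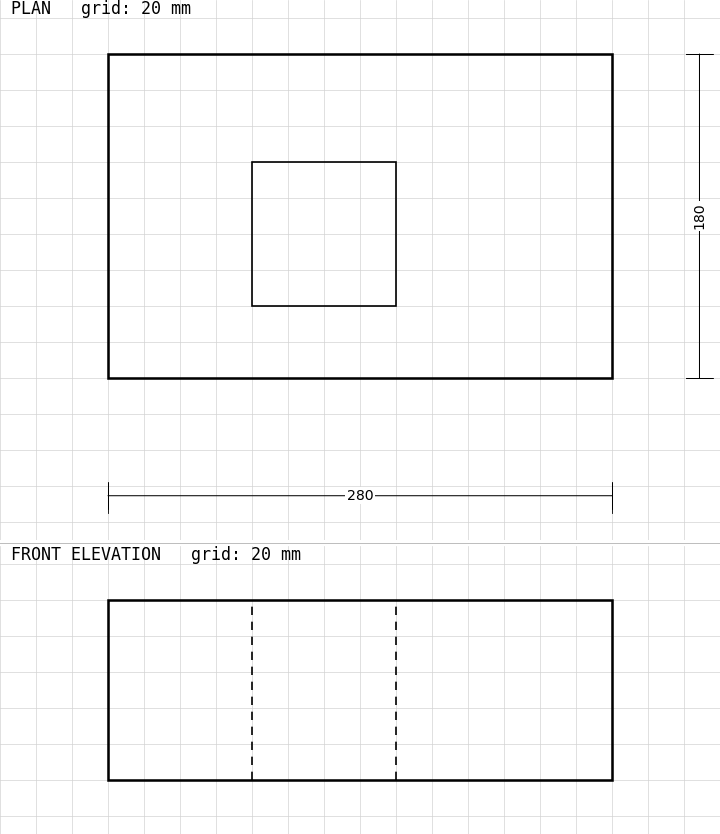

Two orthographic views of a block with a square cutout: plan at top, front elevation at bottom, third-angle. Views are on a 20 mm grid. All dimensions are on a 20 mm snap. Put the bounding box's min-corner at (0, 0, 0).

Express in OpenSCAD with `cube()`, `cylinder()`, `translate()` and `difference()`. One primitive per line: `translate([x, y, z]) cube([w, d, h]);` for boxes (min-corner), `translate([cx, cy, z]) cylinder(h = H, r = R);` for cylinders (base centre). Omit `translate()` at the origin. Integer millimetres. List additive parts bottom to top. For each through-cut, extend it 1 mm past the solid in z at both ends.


difference() {
  cube([280, 180, 100]);
  translate([80, 40, -1]) cube([80, 80, 102]);
}


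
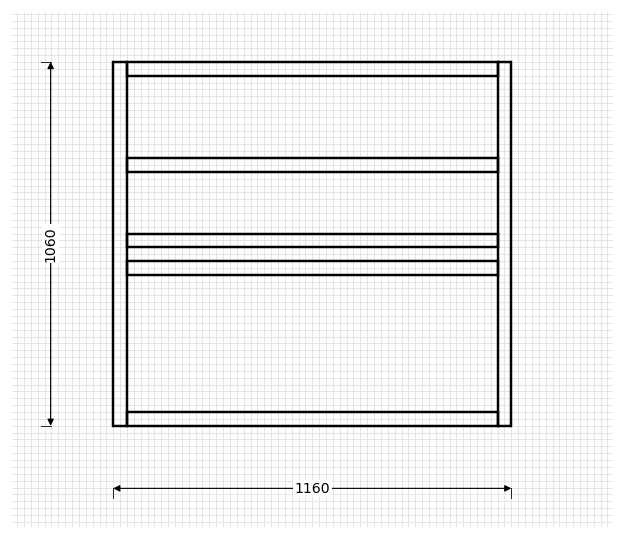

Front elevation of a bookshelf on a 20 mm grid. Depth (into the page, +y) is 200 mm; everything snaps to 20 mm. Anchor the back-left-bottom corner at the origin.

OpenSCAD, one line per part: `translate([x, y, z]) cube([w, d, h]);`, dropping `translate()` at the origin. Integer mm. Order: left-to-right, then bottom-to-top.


cube([40, 200, 1060]);
translate([40, 0, 0]) cube([1080, 200, 40]);
translate([40, 0, 440]) cube([1080, 200, 40]);
translate([40, 0, 520]) cube([1080, 200, 40]);
translate([40, 0, 740]) cube([1080, 200, 40]);
translate([40, 0, 1020]) cube([1080, 200, 40]);
translate([1120, 0, 0]) cube([40, 200, 1060]);


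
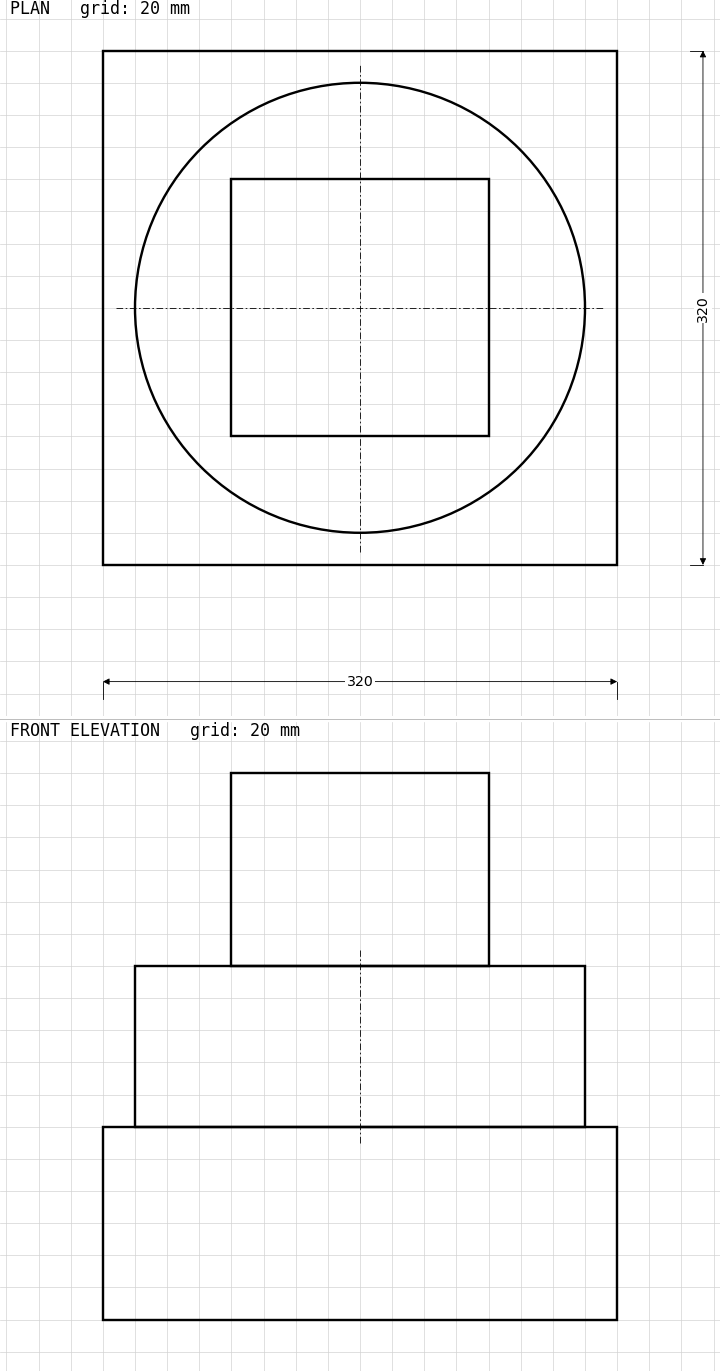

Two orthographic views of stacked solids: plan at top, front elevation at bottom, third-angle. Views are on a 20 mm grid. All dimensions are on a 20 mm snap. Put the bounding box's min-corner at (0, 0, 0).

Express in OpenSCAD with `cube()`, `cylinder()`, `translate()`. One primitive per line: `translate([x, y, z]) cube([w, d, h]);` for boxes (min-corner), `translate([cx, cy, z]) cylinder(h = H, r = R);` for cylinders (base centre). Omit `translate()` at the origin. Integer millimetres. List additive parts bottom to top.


cube([320, 320, 120]);
translate([160, 160, 120]) cylinder(h = 100, r = 140);
translate([80, 80, 220]) cube([160, 160, 120]);


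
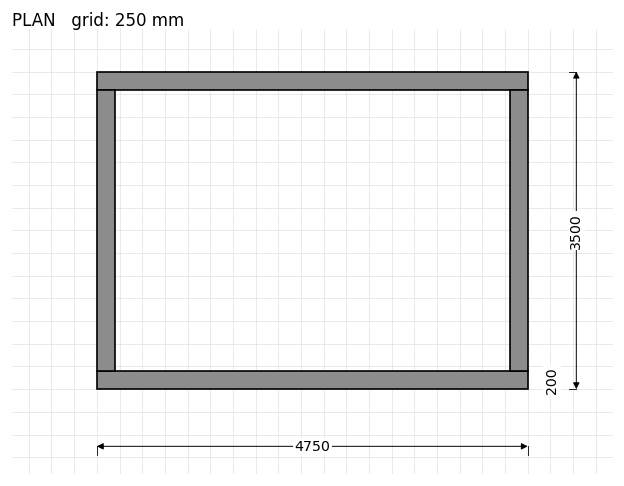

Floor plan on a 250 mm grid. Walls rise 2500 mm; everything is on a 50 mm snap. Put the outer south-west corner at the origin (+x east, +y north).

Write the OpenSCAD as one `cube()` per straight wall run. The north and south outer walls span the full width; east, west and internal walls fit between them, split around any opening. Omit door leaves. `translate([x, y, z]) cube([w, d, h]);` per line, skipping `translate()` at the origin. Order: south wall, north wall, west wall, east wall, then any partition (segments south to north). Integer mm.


cube([4750, 200, 2500]);
translate([0, 3300, 0]) cube([4750, 200, 2500]);
translate([0, 200, 0]) cube([200, 3100, 2500]);
translate([4550, 200, 0]) cube([200, 3100, 2500]);
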